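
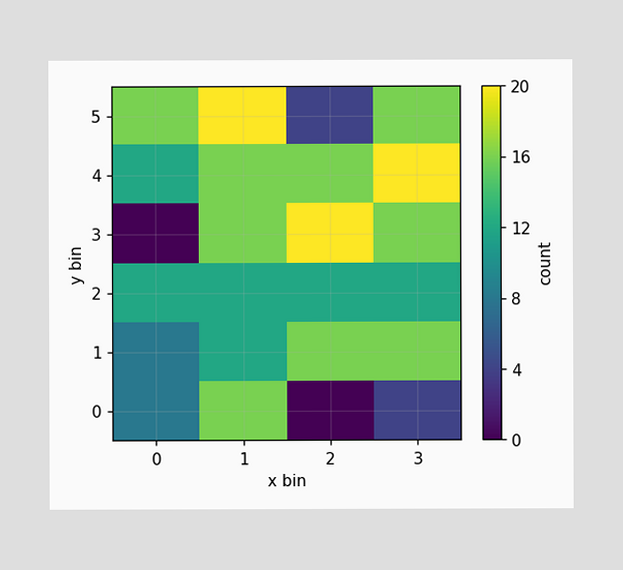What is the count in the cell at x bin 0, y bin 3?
Matching the cell (0, 3) against the colorbar gives 0.

0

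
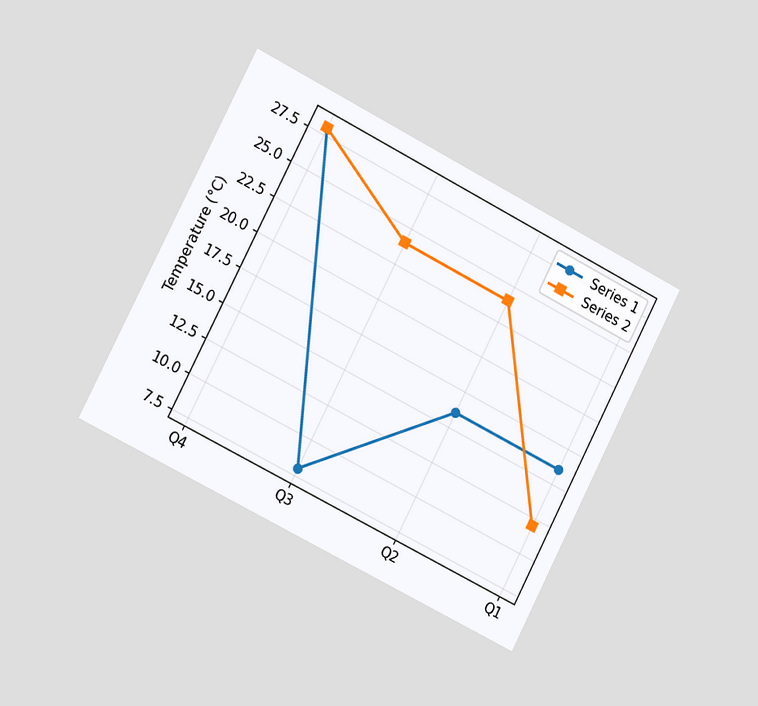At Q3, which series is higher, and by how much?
The chart is tilted about 27° clockwise and viewed slightly from the left. At Q3, Series 2 sits above the other line by 16°C.

Series 2, by 16°C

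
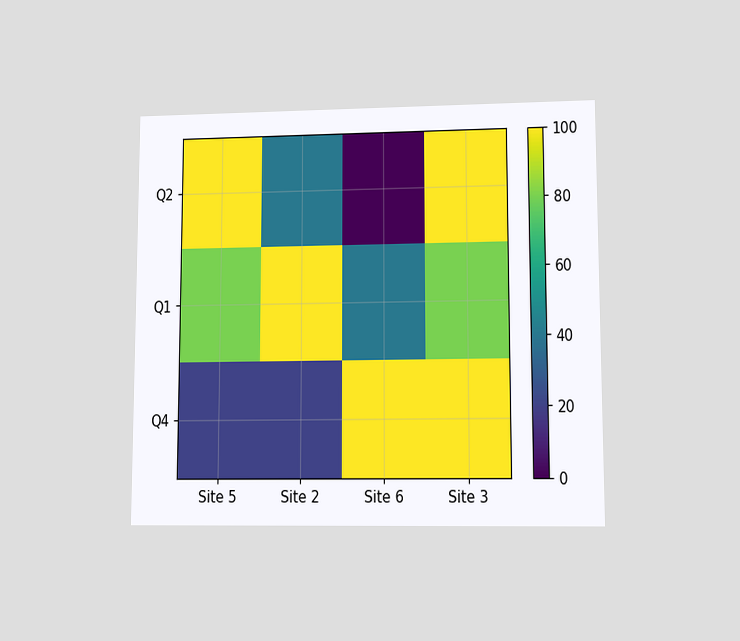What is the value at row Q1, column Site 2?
100

The chart is viewed at a slight angle. Matching cell (Q1, Site 2) against the colorbar gives 100.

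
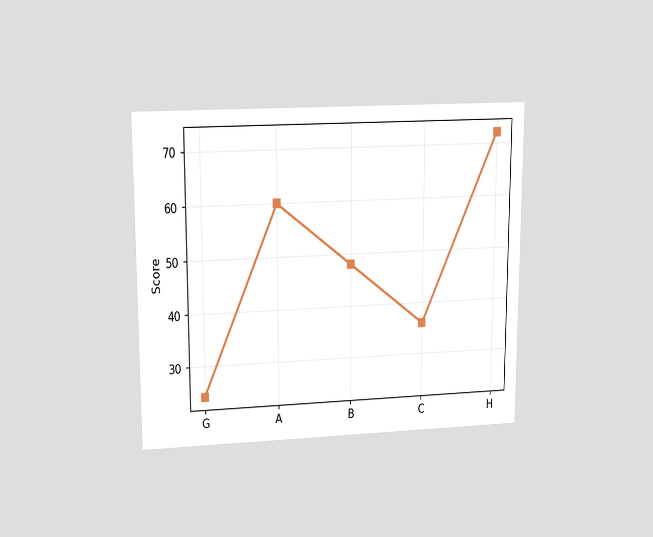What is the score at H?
The chart is viewed at a slight angle. At H, the line is at 72.

72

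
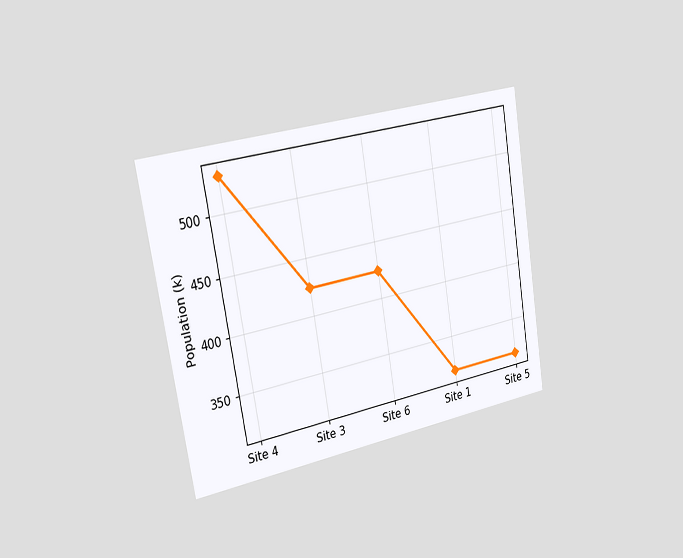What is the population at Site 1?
The chart is tilted about 10° counter-clockwise and viewed slightly from the left. At Site 1, the line is at 318k.

318k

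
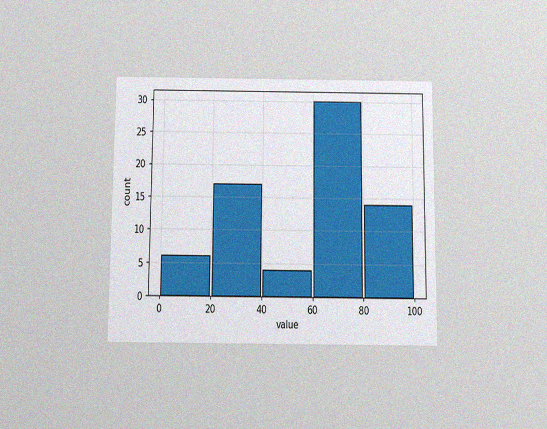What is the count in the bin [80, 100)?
The chart is viewed slightly from below, with some photo noise. The [80, 100) bin has height 14.

14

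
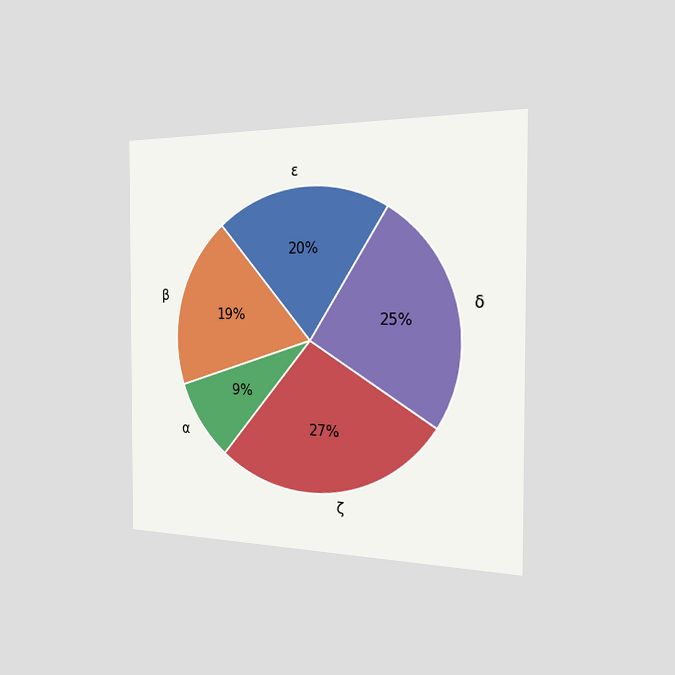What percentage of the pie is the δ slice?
The chart is viewed slightly from the right. The δ slice takes up 25% of the pie.

25%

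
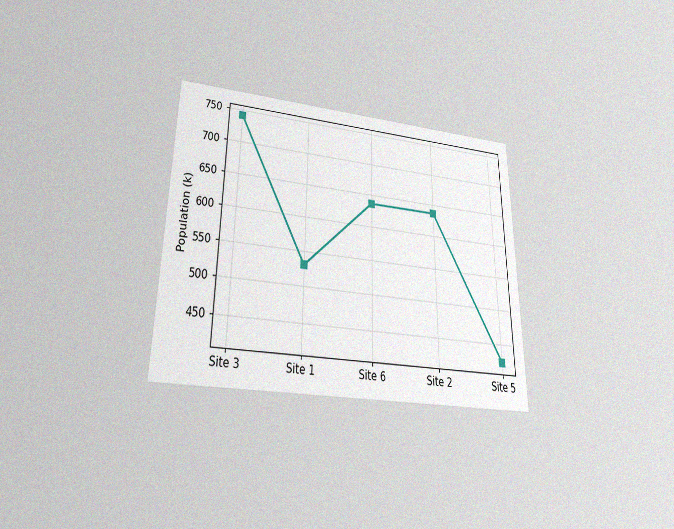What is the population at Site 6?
The chart is viewed slightly from below, with some photo noise. At Site 6, the line is at 636k.

636k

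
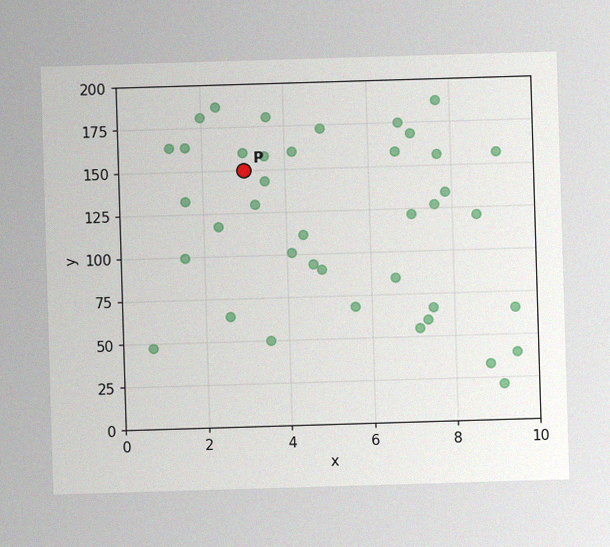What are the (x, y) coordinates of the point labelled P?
The image has some photo noise and uneven lighting. Following the gridlines from P to each axis, P sits at (3, 150).

(3, 150)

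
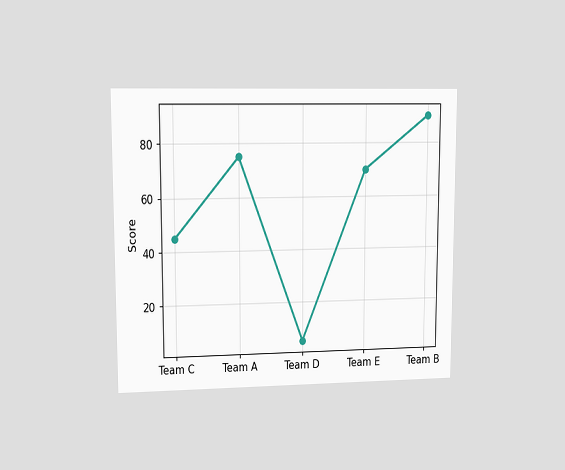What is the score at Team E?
70

The chart is viewed at a slight angle. At Team E, the line is at 70.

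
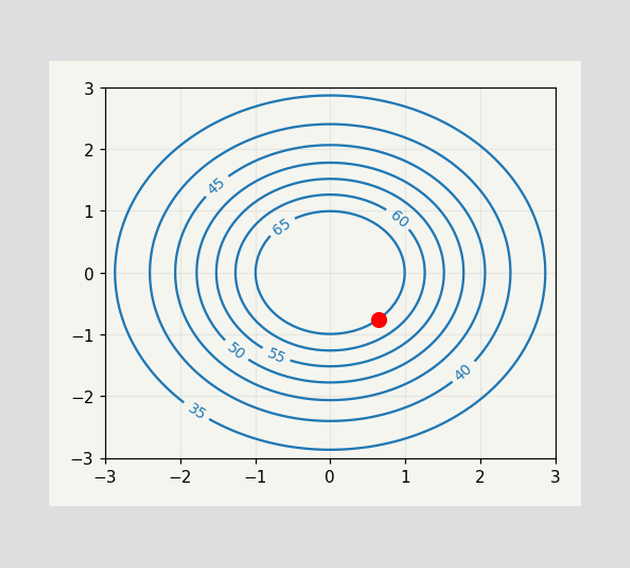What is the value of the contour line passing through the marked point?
65

The marked point sits on the contour labelled 65.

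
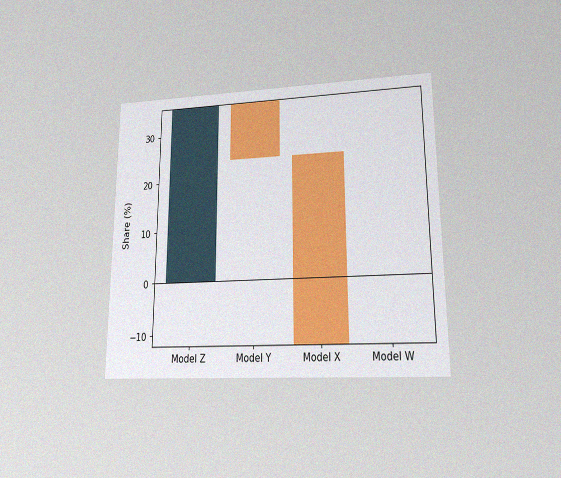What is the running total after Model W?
-12%

The chart is viewed at a slight angle, with some photo noise. After Model W the running total reaches -12%.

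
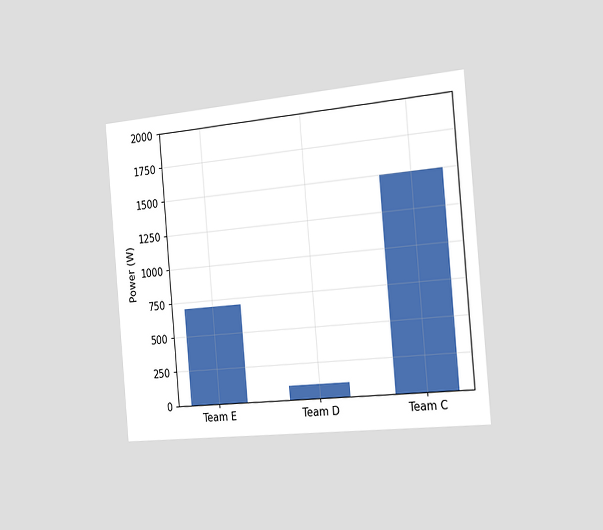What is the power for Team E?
The chart is tilted about 5° counter-clockwise and viewed slightly from the right. Reading along the chart's y-axis, the Team E bar reaches 700W.

700W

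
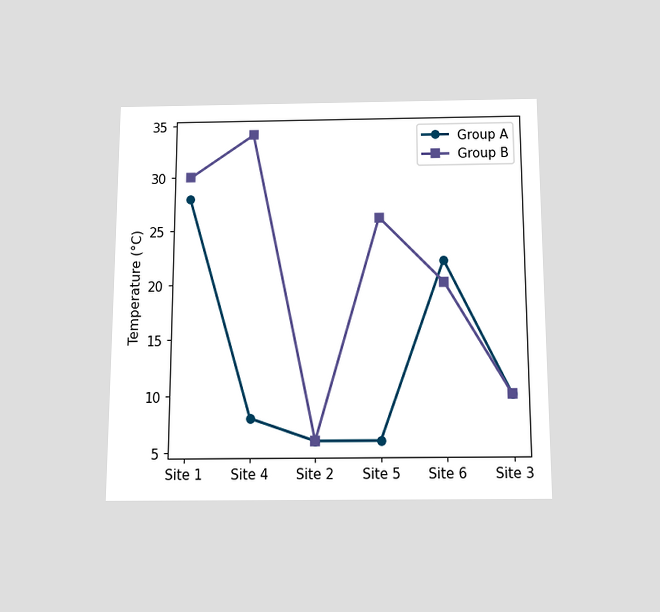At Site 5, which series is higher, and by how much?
Group B, by 20°C

The chart is viewed slightly from below. At Site 5, Group B sits above the other line by 20°C.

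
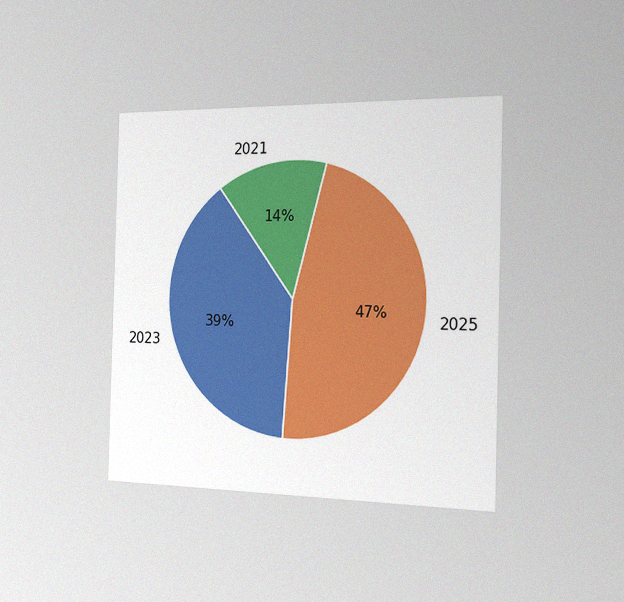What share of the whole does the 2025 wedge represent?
47%

The chart is viewed slightly from the right, with some photo noise. The 2025 slice takes up 47% of the pie.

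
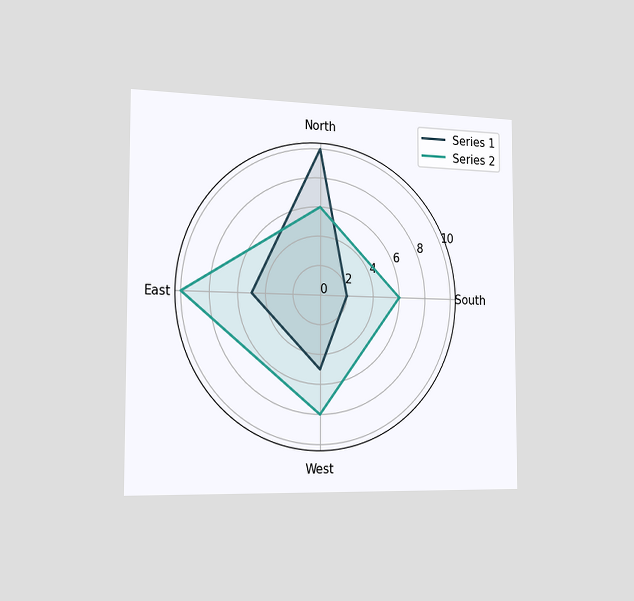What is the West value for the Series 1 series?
5

The chart is viewed slightly from the left. On the West axis, Series 1 reaches 5.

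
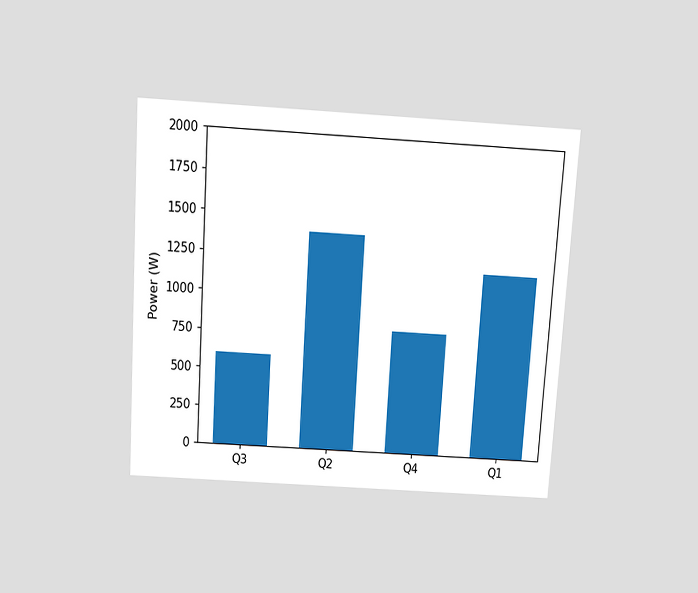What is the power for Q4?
800W

The chart is tilted about 4° clockwise and viewed slightly from above. Reading along the chart's y-axis, the Q4 bar reaches 800W.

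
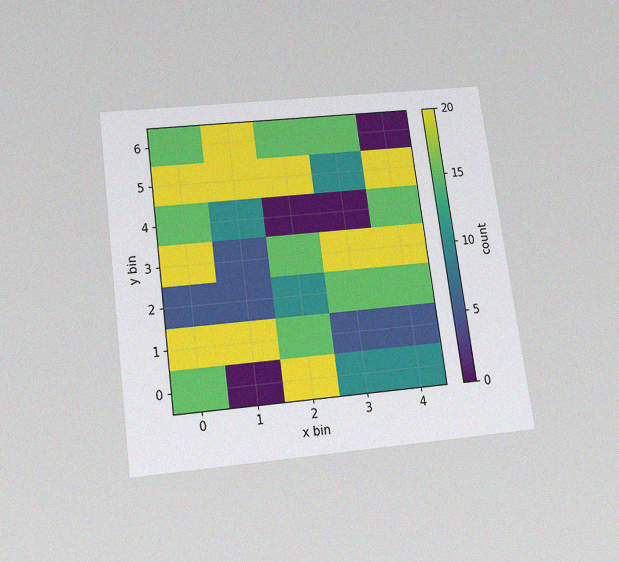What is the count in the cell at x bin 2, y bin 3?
15

The chart is tilted about 8° counter-clockwise and viewed slightly from below, with some photo noise. Matching the cell (2, 3) against the colorbar gives 15.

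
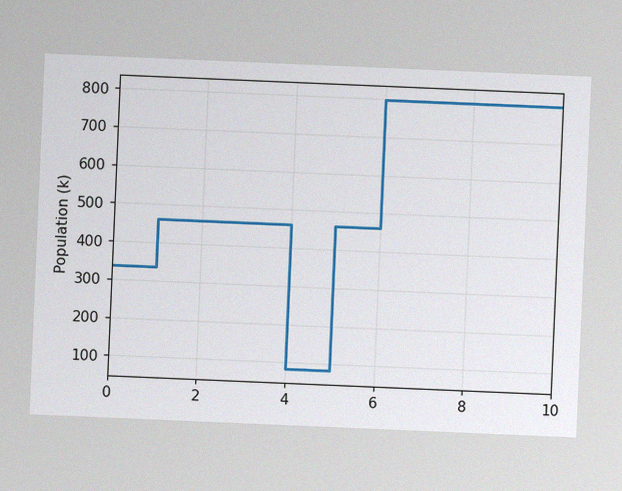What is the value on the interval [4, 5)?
84k

The chart is tilted about 2° clockwise, with some photo noise. On [4, 5) the step sits at 84k.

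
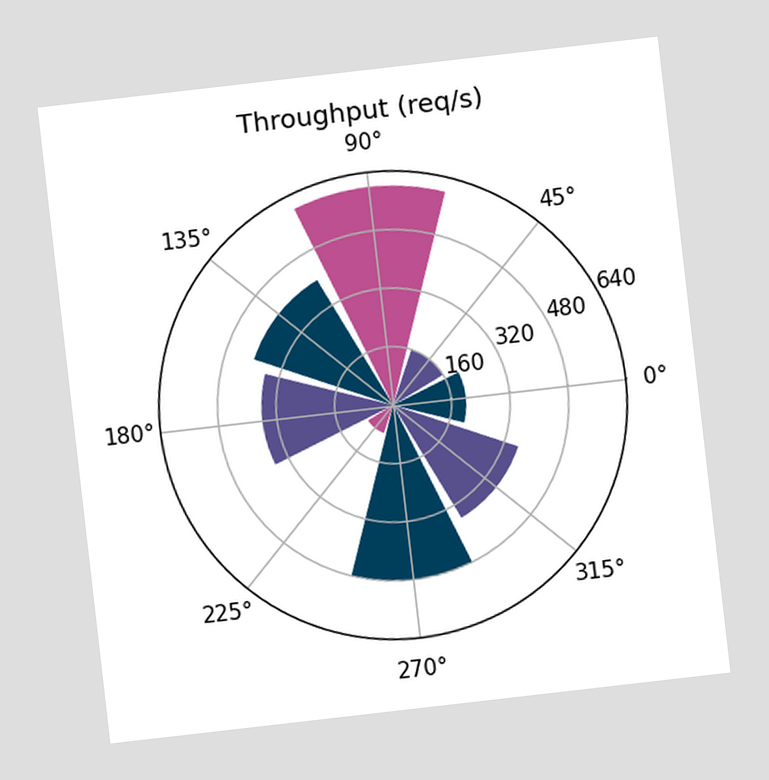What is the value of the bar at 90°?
The chart is tilted about 7° counter-clockwise. The bar at 90° reaches 600req/s on the radial axis.

600req/s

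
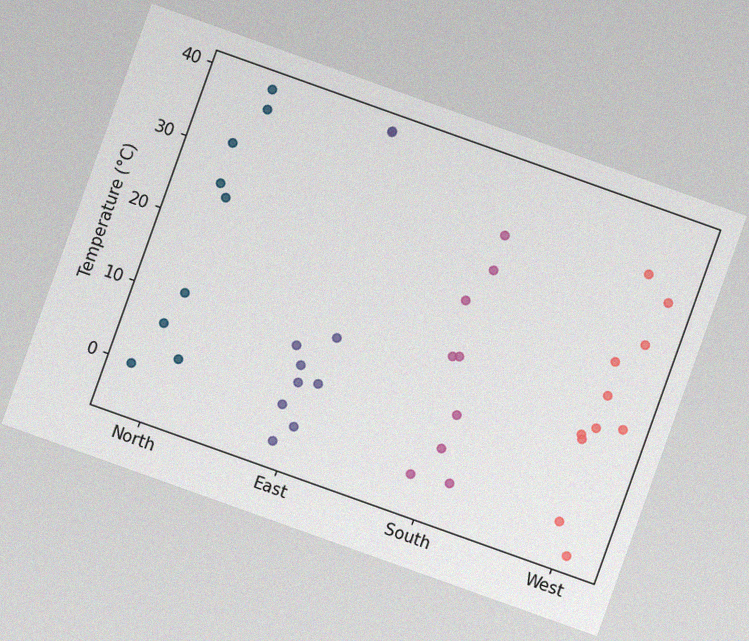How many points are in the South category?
The chart is tilted about 20° clockwise, with some photo noise. Counting the markers in the South column gives 9.

9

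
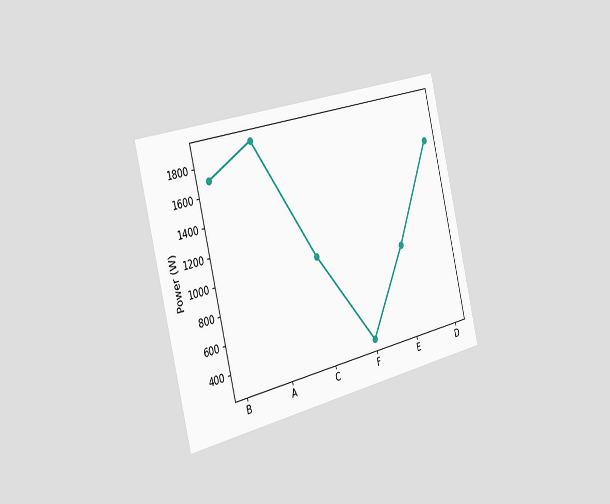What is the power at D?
1600W

The chart is tilted about 14° counter-clockwise and viewed slightly from the left. At D, the line is at 1600W.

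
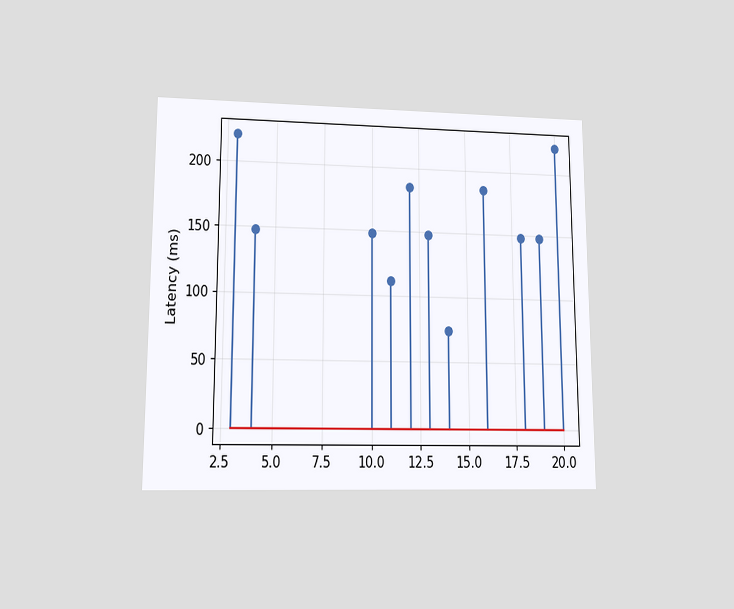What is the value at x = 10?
148ms

The chart is viewed at a slight angle. The stem at x=10 reaches 148ms.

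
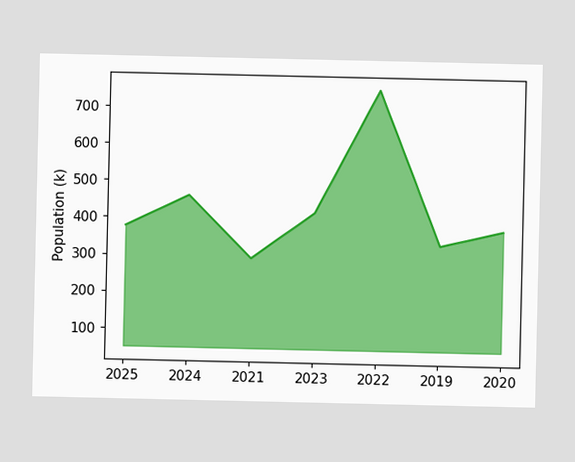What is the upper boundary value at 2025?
378k

At 2025 the upper boundary is at 378k.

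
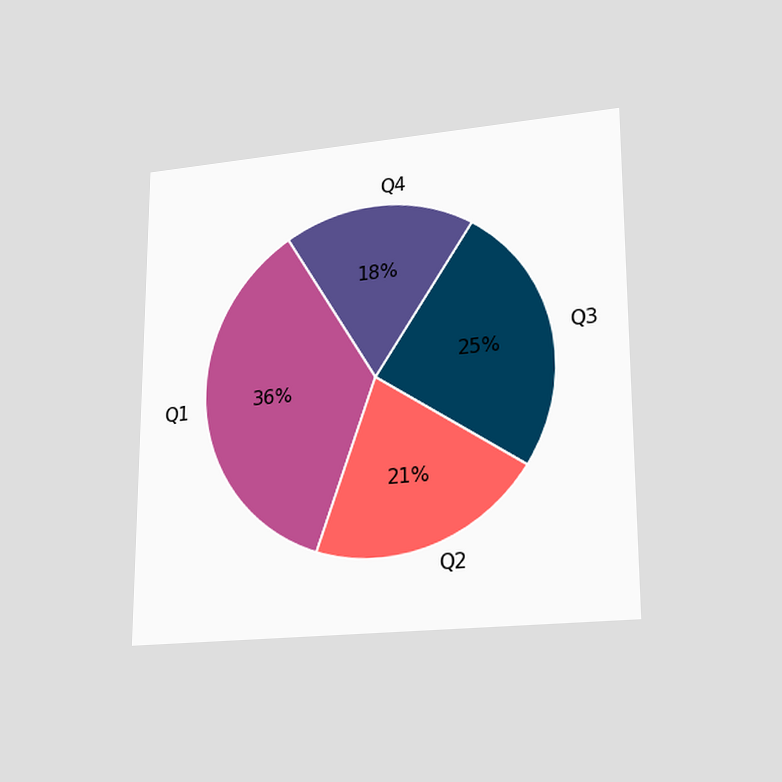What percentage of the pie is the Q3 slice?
25%

The chart is viewed at a slight angle. The Q3 slice takes up 25% of the pie.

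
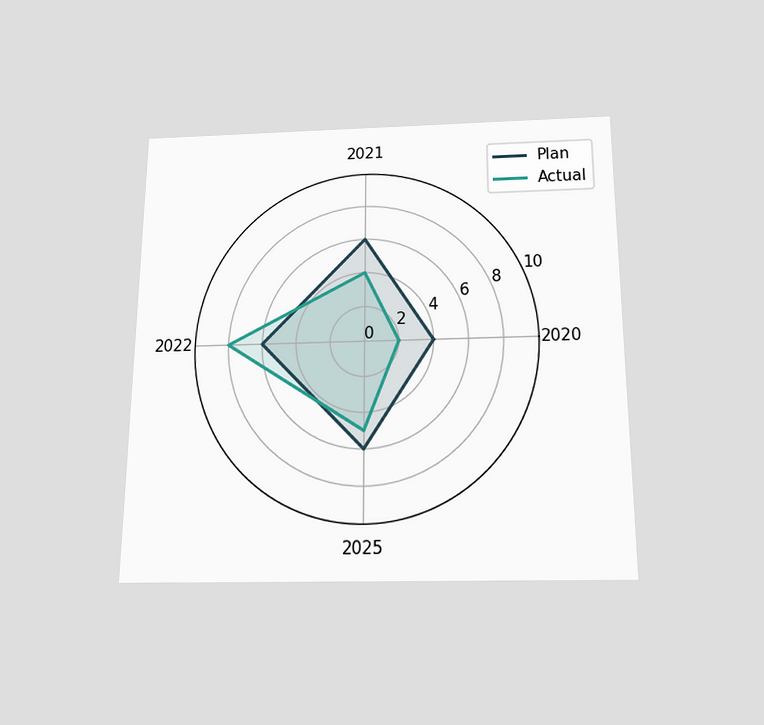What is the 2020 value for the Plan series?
4

The chart is viewed slightly from below. On the 2020 axis, Plan reaches 4.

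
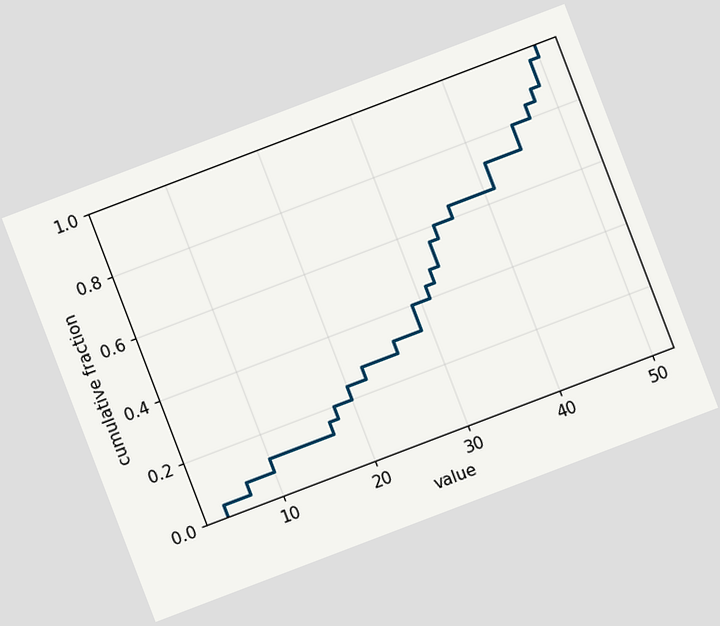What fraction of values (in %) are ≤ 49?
96%

The chart is tilted about 21° counter-clockwise. At x=49 the ECDF step is at 96%.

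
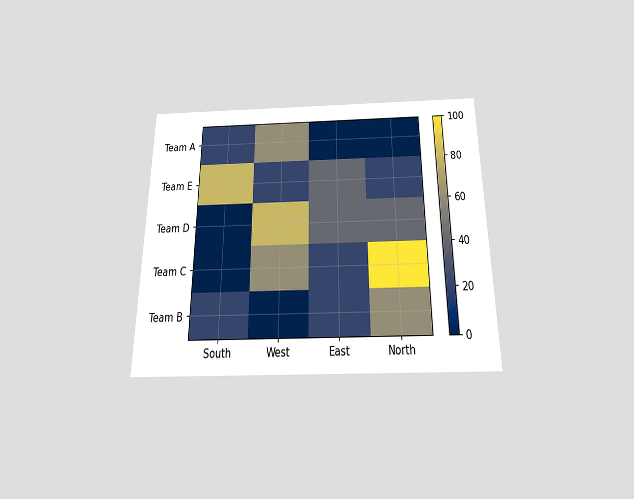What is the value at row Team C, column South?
The chart is viewed slightly from below. Matching cell (Team C, South) against the colorbar gives 0.

0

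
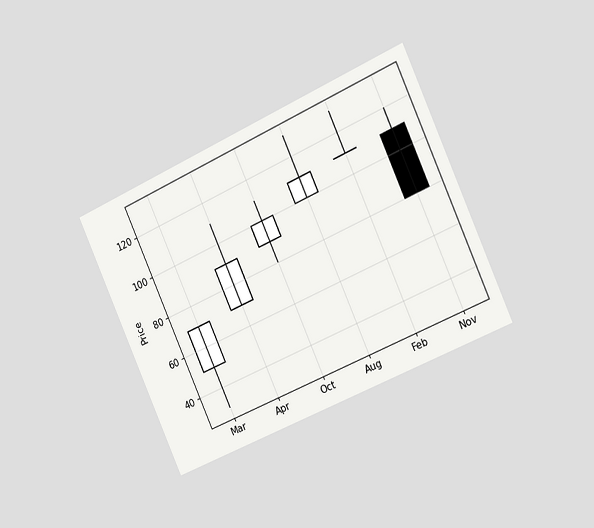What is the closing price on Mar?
The chart is tilted about 24° counter-clockwise and viewed slightly from the right. The Mar candle closes at 70.

70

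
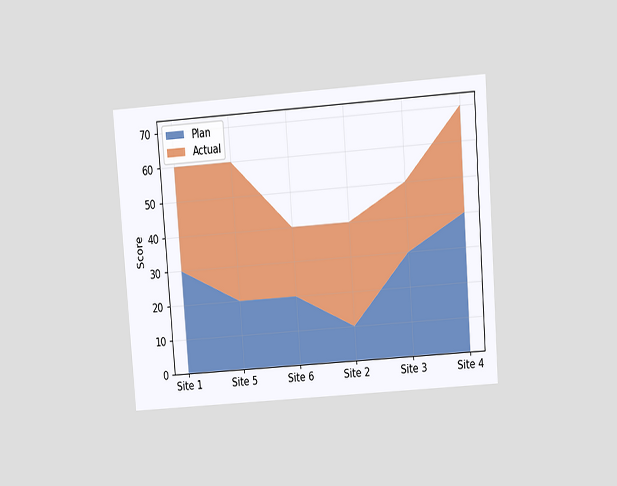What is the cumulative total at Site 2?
The chart is tilted about 4° counter-clockwise and viewed slightly from above. The stacked total at Site 2 reaches 40.

40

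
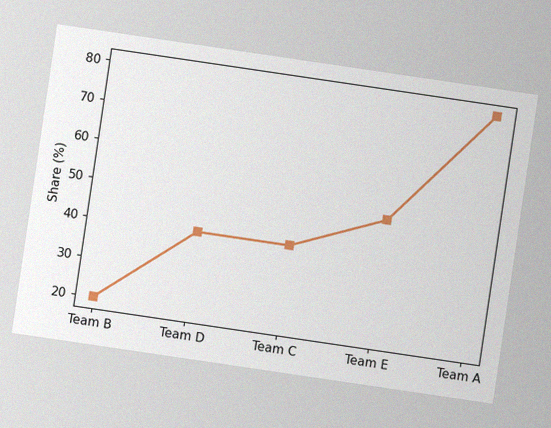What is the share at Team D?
The chart is tilted about 8° clockwise, with some photo noise. At Team D, the line is at 40%.

40%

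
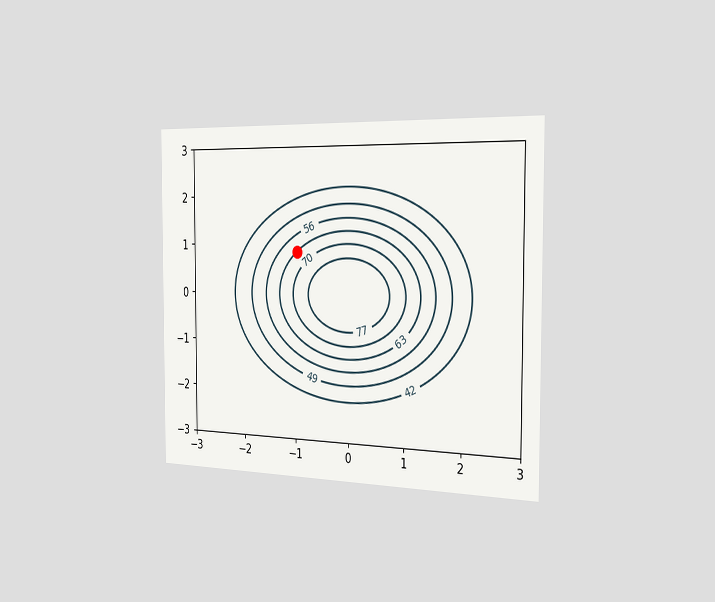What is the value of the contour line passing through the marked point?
63

The chart is viewed slightly from the right. The marked point sits on the contour labelled 63.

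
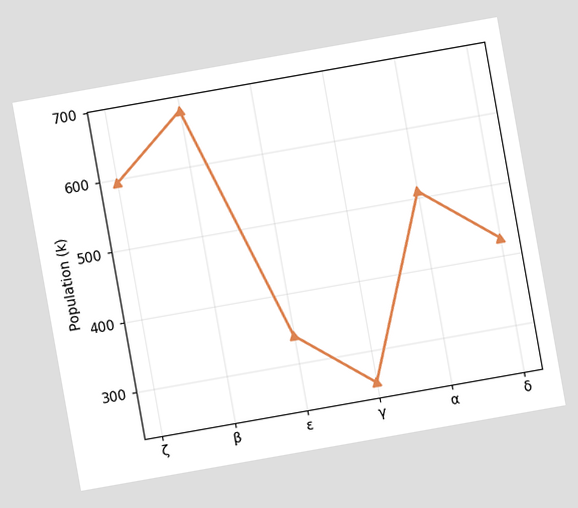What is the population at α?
The chart is tilted about 10° counter-clockwise. At α, the line is at 510k.

510k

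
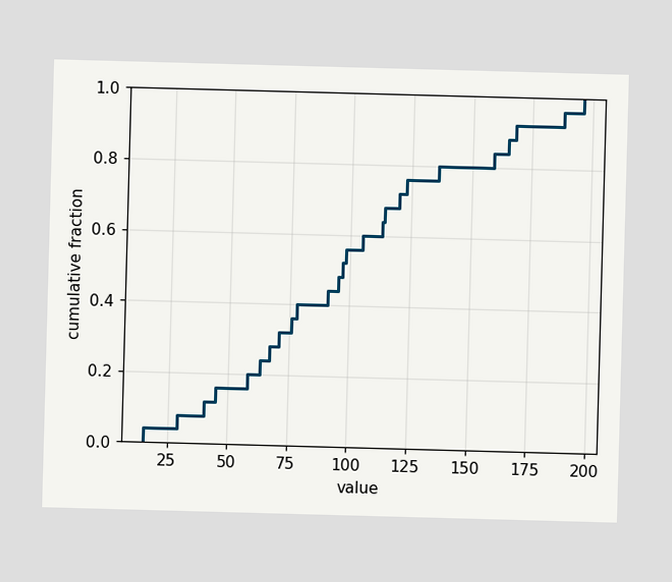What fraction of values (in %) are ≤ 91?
At x=91 the ECDF step is at 44%.

44%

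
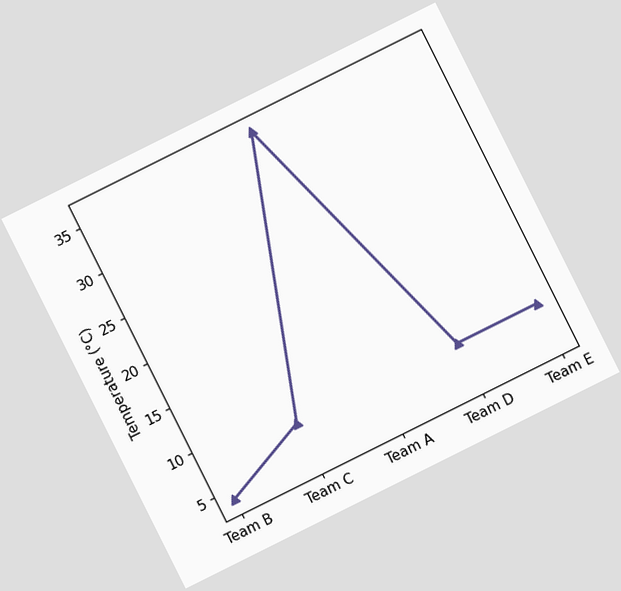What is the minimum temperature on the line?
The chart is tilted about 27° counter-clockwise. The lowest point is at Team B, and reading across to the y-axis gives 4°C.

4°C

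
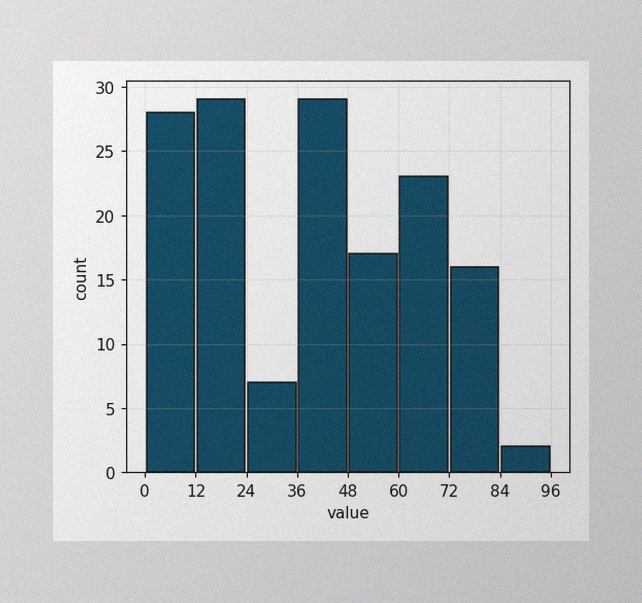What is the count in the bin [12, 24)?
29

The image has some photo noise and uneven lighting. The [12, 24) bin has height 29.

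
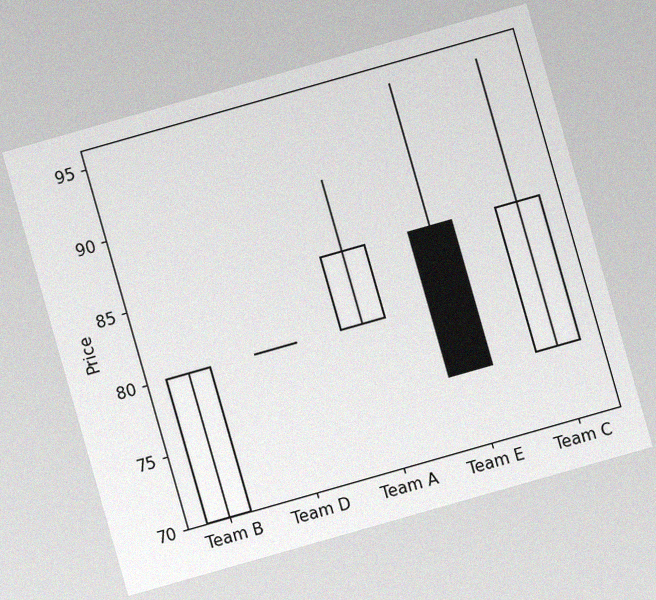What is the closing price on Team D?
The chart is tilted about 16° counter-clockwise, with some photo noise. The Team D candle closes at 80.

80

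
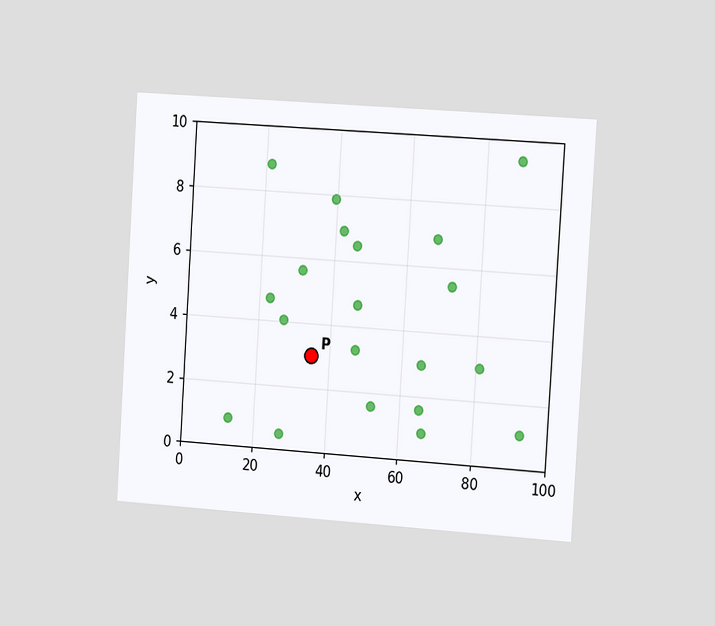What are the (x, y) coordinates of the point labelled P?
The chart is tilted about 4° clockwise and viewed slightly from the right. Following the gridlines from P to each axis, P sits at (35, 3).

(35, 3)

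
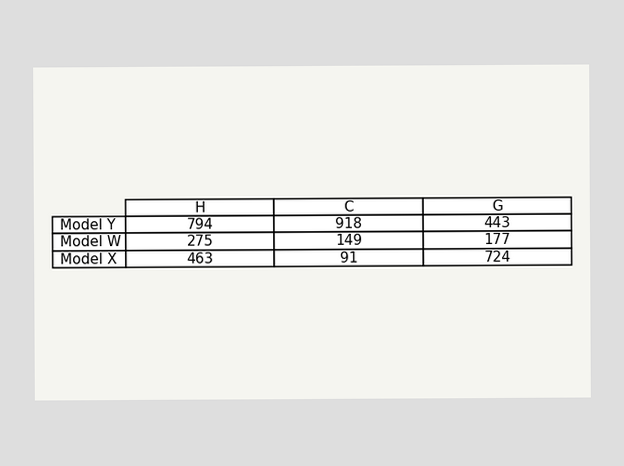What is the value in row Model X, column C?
The (Model X, C) cell reads 91.

91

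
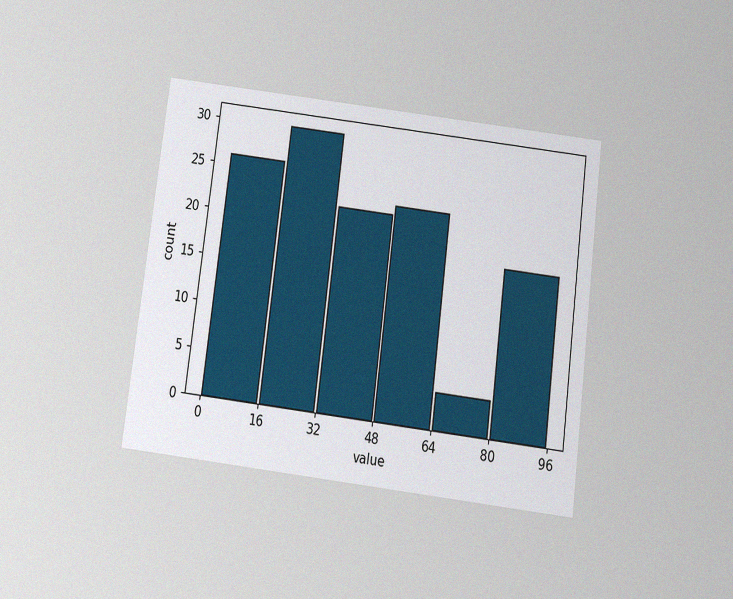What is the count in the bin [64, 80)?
The chart is tilted about 7° clockwise and viewed slightly from below, with some photo noise. The [64, 80) bin has height 4.

4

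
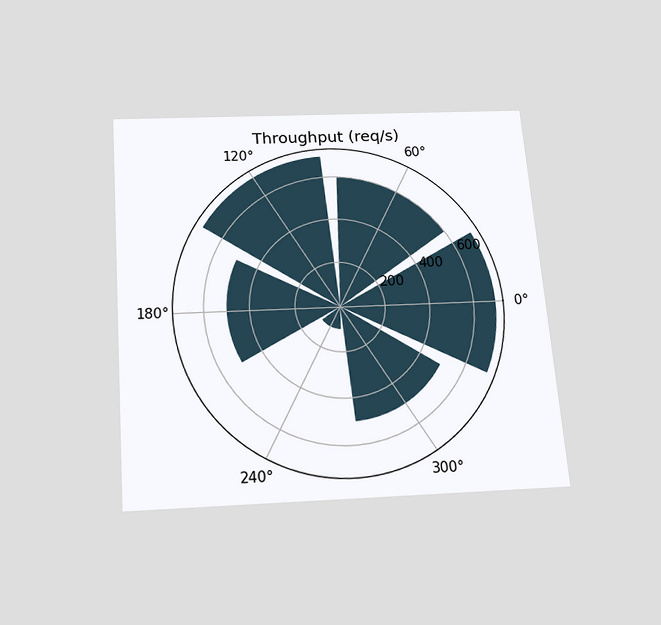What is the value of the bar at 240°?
The chart is tilted about 5° counter-clockwise and viewed slightly from below. The bar at 240° reaches 100req/s on the radial axis.

100req/s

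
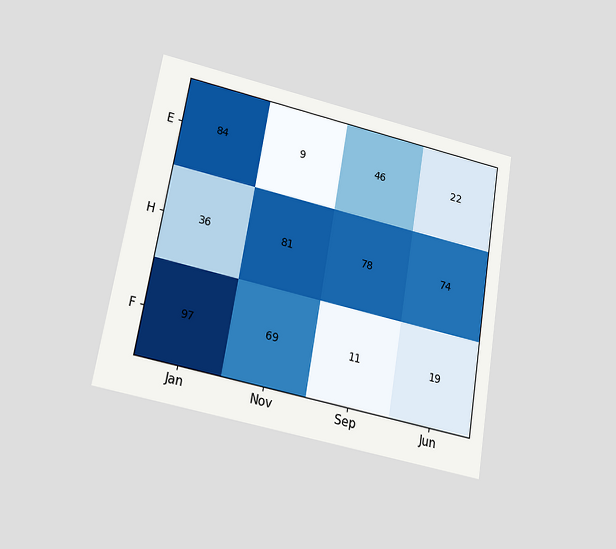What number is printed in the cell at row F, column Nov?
69

The chart is tilted about 10° clockwise and viewed slightly from below. The (F, Nov) cell reads 69.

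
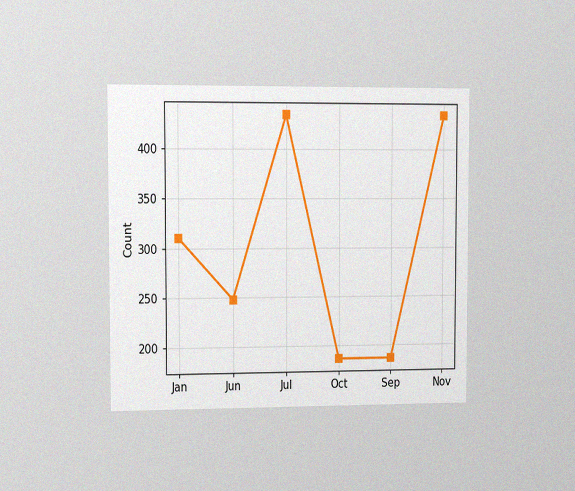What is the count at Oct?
186

The chart is viewed slightly from the left, with some photo noise. At Oct, the line is at 186.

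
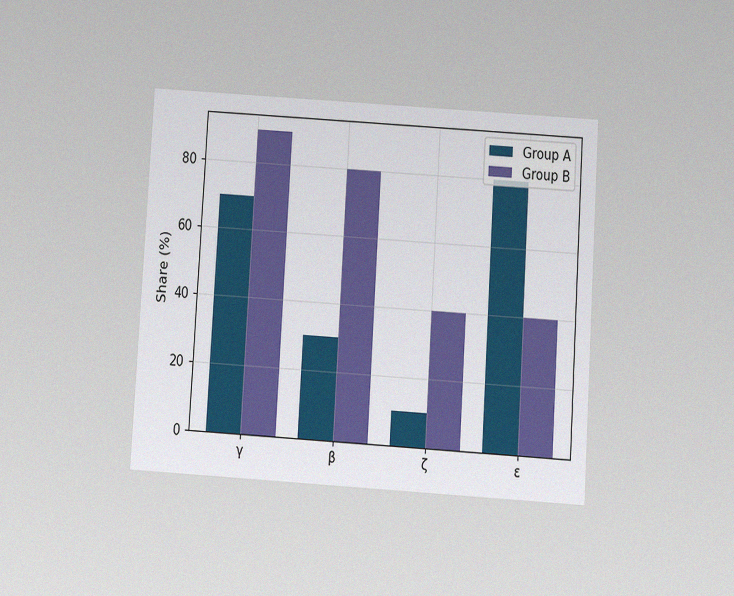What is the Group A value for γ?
70%

The chart is tilted about 4° clockwise and viewed slightly from below, with some photo noise. The Group A bar at γ reaches 70% on the y-axis.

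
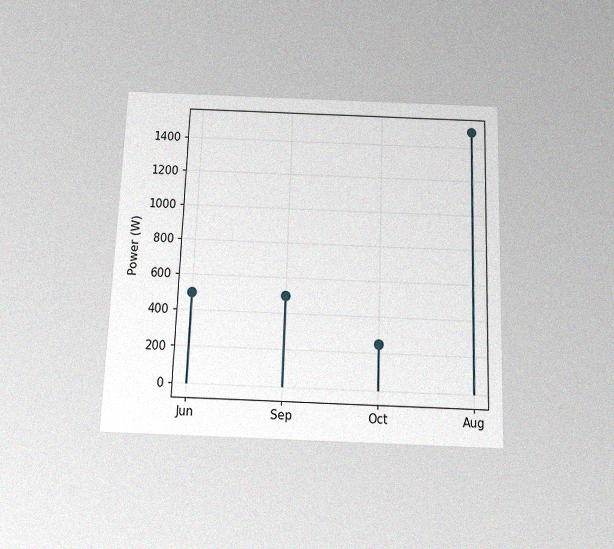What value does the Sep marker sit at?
The chart is tilted about 2° clockwise and viewed slightly from below, with some photo noise. The Sep marker sits at 500W.

500W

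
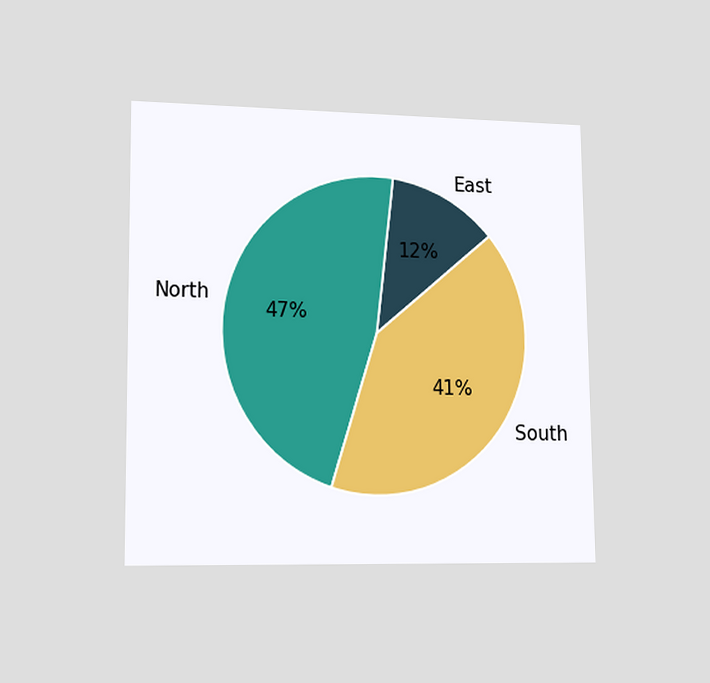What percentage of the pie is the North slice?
47%

The chart is viewed slightly from the left. The North slice takes up 47% of the pie.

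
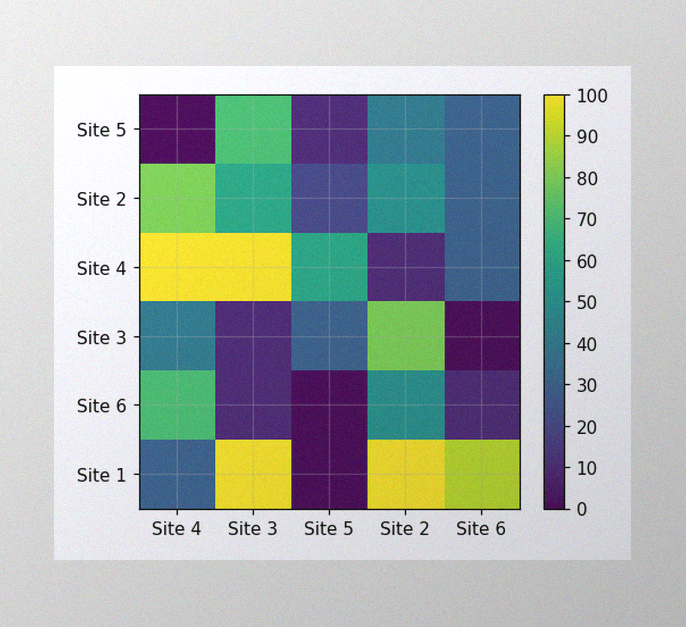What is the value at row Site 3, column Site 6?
The image has some photo noise and uneven lighting. Matching cell (Site 3, Site 6) against the colorbar gives 0.

0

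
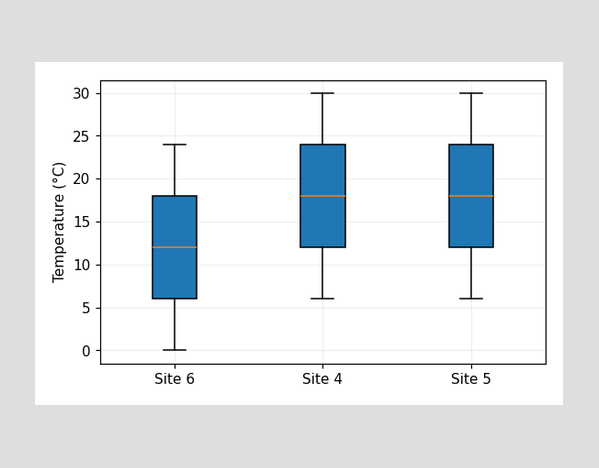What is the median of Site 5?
The median line in the Site 5 box sits at 18°C.

18°C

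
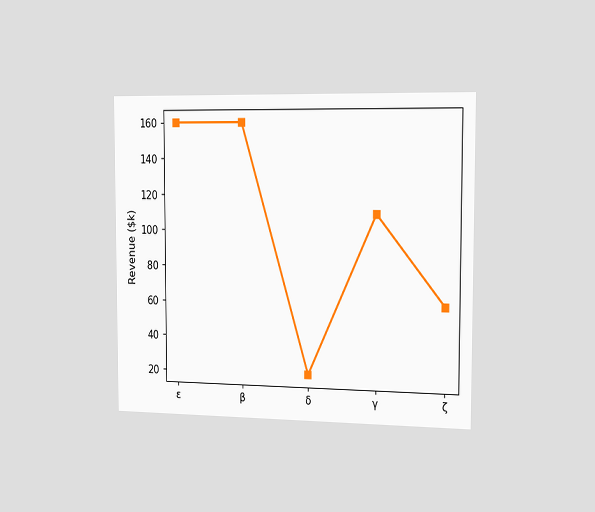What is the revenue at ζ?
The chart is viewed slightly from the right. At ζ, the line is at $60k.

$60k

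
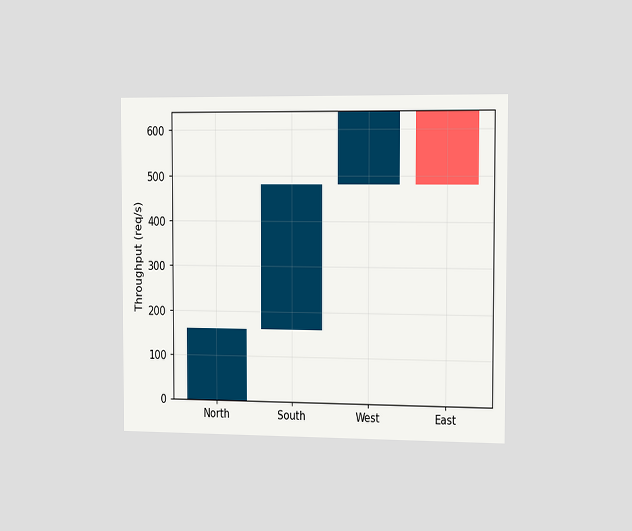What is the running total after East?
The chart is viewed slightly from the right. After East the running total reaches 480req/s.

480req/s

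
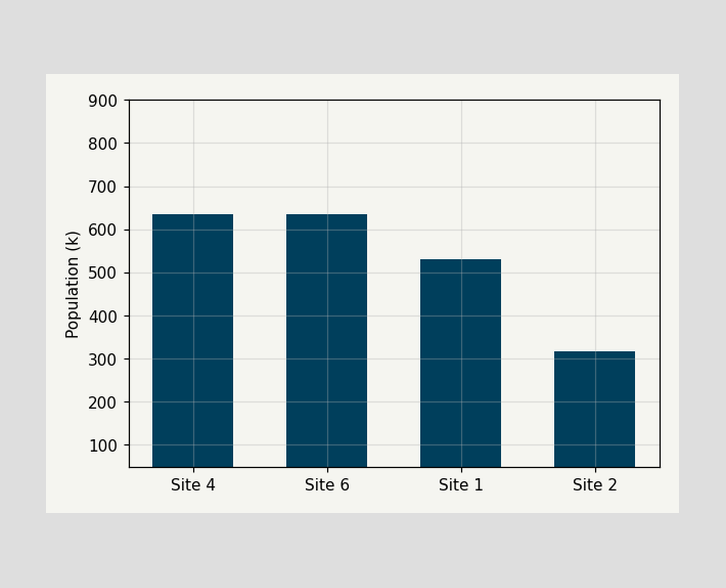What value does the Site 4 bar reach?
Reading along the chart's y-axis, the Site 4 bar reaches 636k.

636k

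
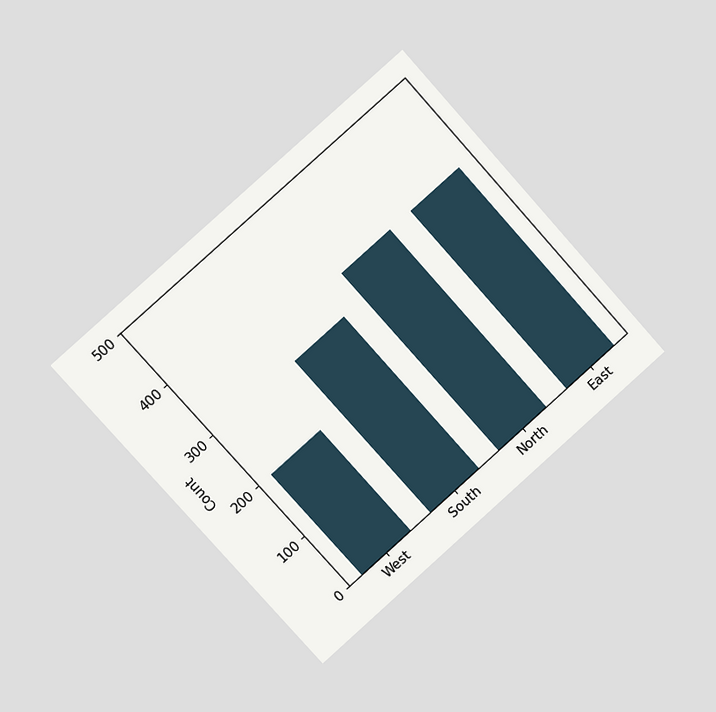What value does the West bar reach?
The chart is tilted about 42° counter-clockwise and viewed at a slight angle. Reading along the chart's y-axis, the West bar reaches 200.

200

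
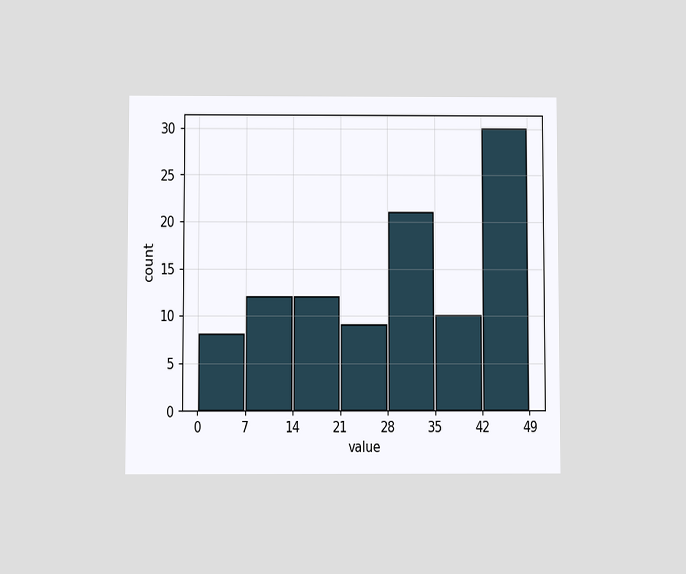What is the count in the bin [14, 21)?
12

The chart is viewed slightly from below. The [14, 21) bin has height 12.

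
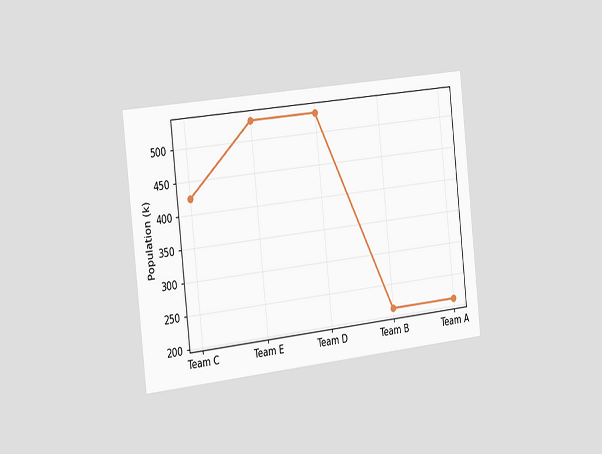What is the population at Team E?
530k

The chart is tilted about 6° counter-clockwise and viewed slightly from the left. At Team E, the line is at 530k.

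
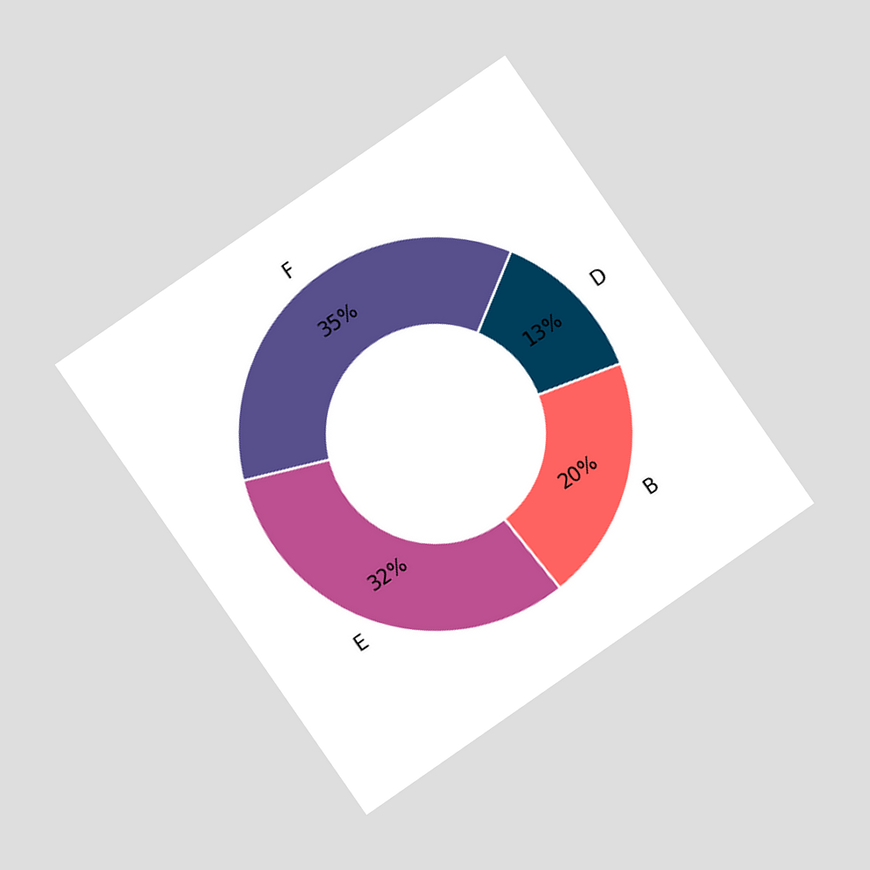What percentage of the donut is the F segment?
35%

The chart is tilted about 35° counter-clockwise and viewed at a slight angle. The F segment takes up 35% of the ring.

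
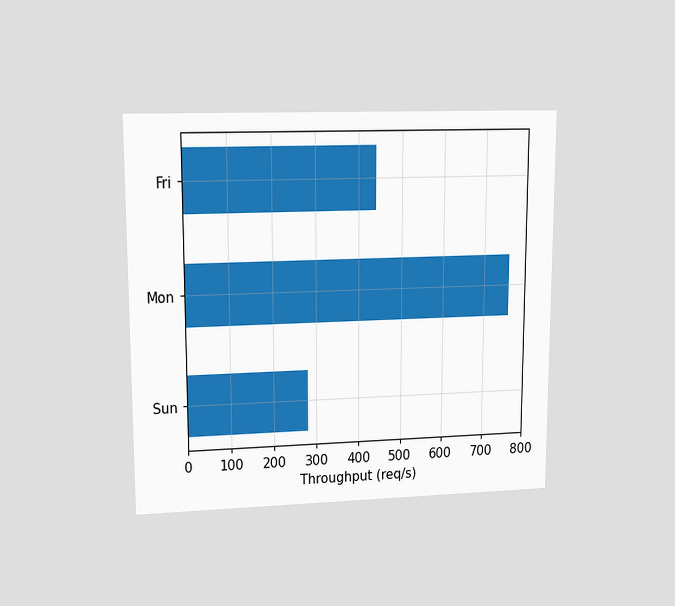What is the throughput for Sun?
280req/s

The chart is viewed at a slight angle. Reading along the chart's x-axis, the Sun bar reaches 280req/s.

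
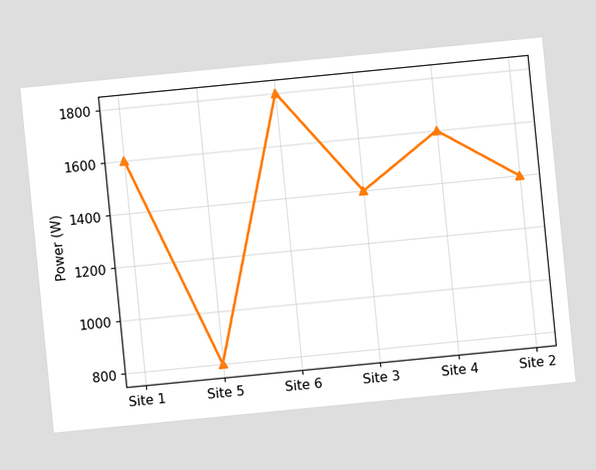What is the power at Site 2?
The chart is tilted about 6° counter-clockwise. At Site 2, the line is at 1400W.

1400W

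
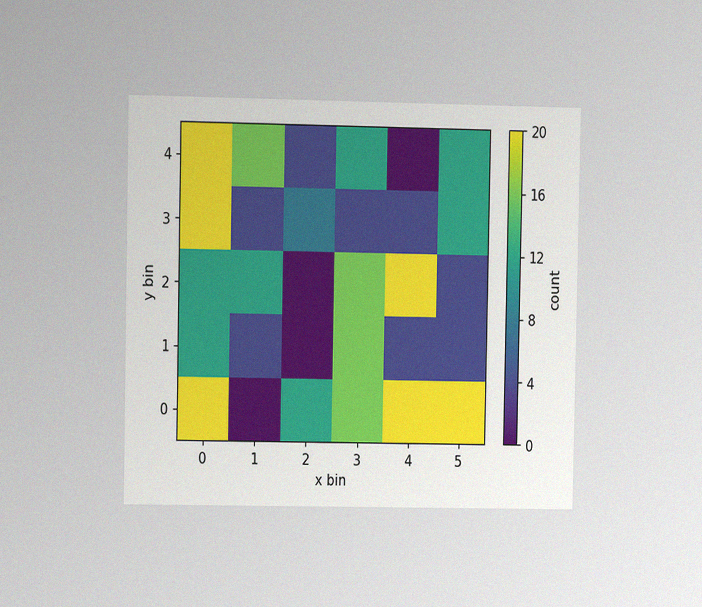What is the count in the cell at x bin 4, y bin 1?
The chart is viewed at a slight angle, with some photo noise. Matching the cell (4, 1) against the colorbar gives 4.

4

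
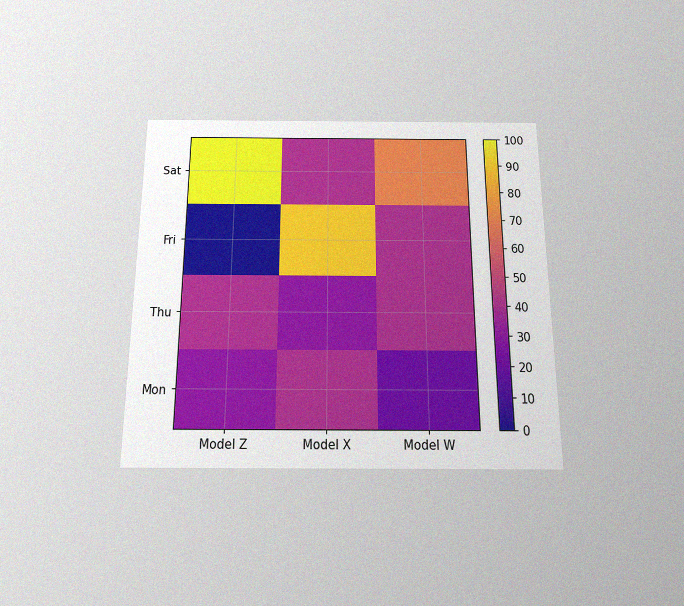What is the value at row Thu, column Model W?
40

The chart is viewed slightly from below, with some photo noise. Matching cell (Thu, Model W) against the colorbar gives 40.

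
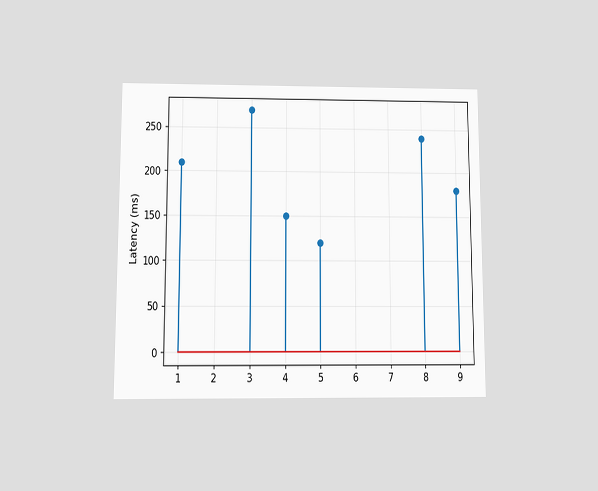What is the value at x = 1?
The chart is viewed at a slight angle. The stem at x=1 reaches 210ms.

210ms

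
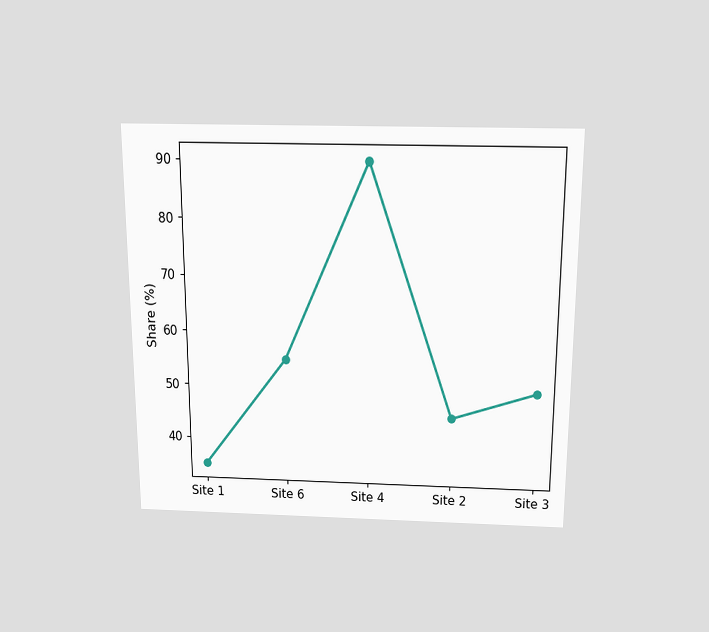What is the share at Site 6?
55%

The chart is viewed slightly from above. At Site 6, the line is at 55%.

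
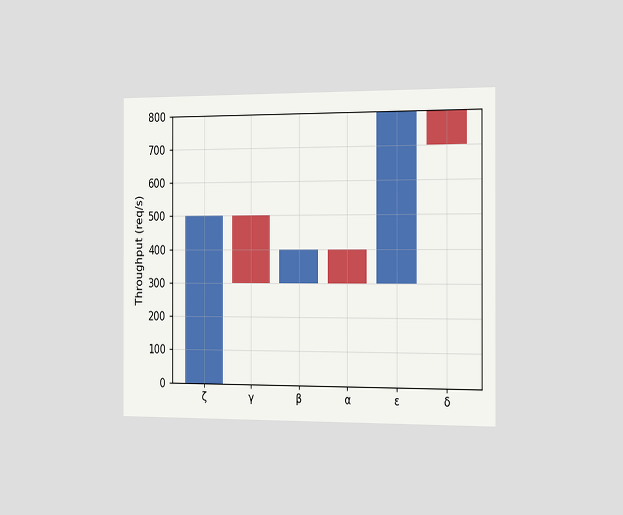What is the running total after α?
The chart is viewed slightly from the right. After α the running total reaches 300req/s.

300req/s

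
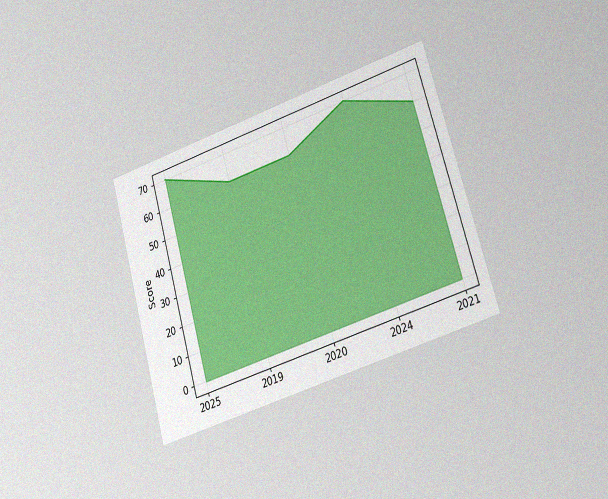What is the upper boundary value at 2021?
60

The chart is tilted about 16° counter-clockwise and viewed slightly from the right, with some photo noise. At 2021 the upper boundary is at 60.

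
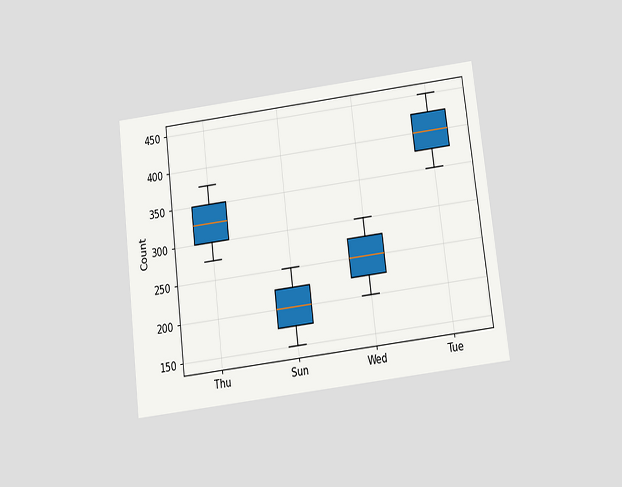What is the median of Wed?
250

The chart is tilted about 7° counter-clockwise and viewed slightly from below. The median line in the Wed box sits at 250.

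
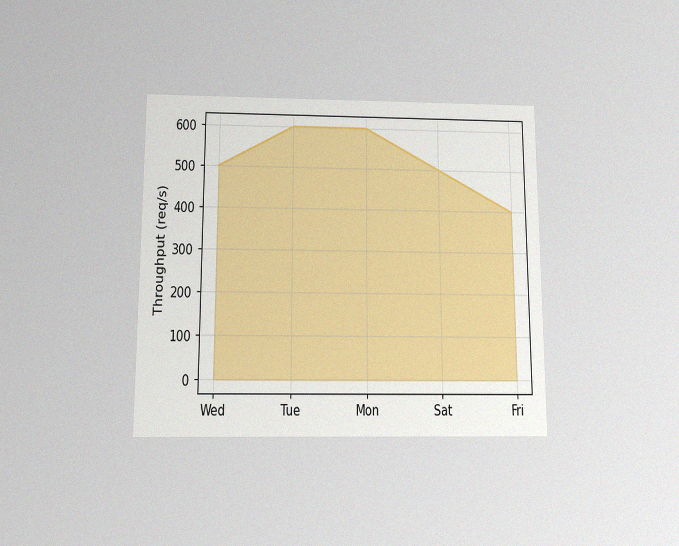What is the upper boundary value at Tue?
600req/s

The chart is viewed slightly from below, with some photo noise. At Tue the upper boundary is at 600req/s.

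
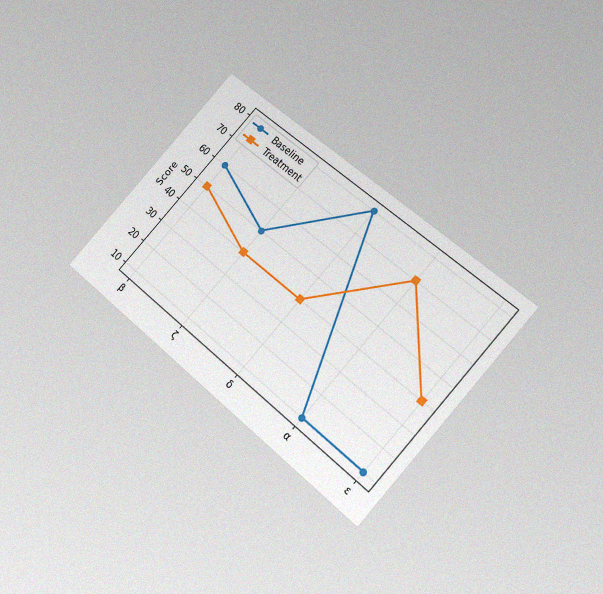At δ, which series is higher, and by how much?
Baseline, by 40

The chart is tilted about 42° clockwise and viewed at a slight angle, with some photo noise. At δ, Baseline sits above the other line by 40.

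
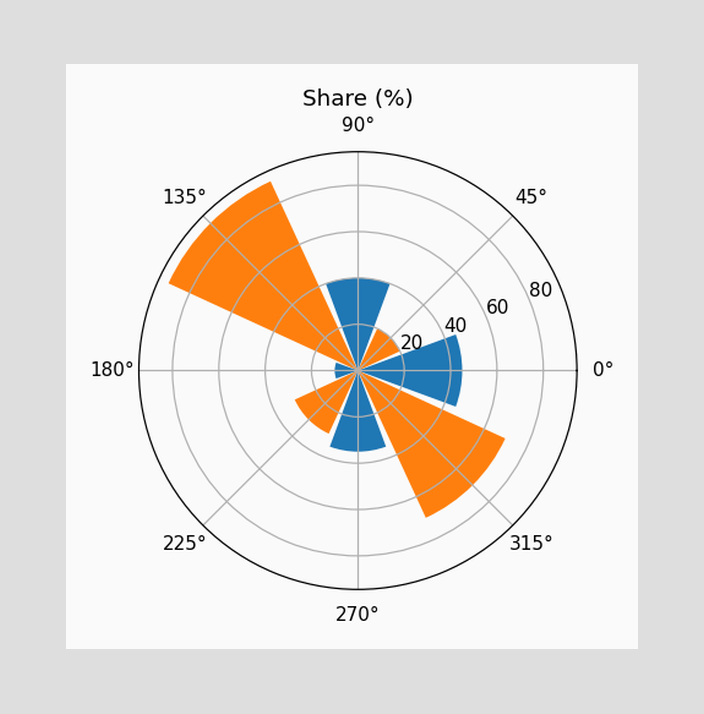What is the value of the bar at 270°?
35%

The bar at 270° reaches 35% on the radial axis.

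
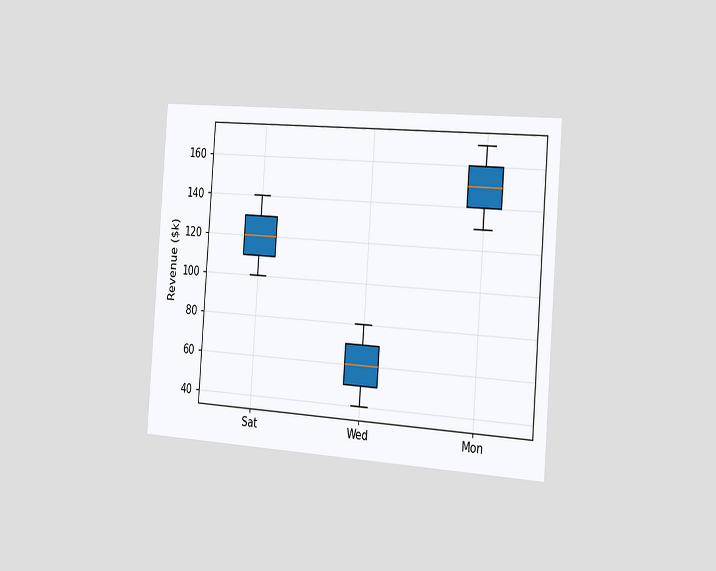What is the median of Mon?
The chart is tilted about 4° clockwise and viewed slightly from the right. The median line in the Mon box sits at $150k.

$150k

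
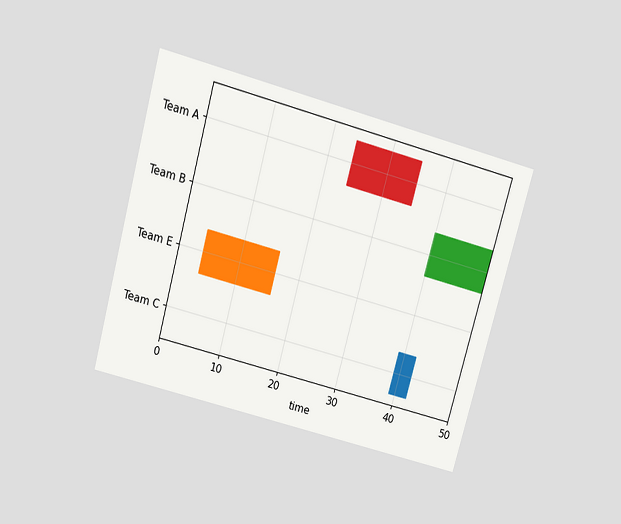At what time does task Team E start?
The chart is tilted about 15° clockwise and viewed slightly from above. The Team E bar begins at t=4.

4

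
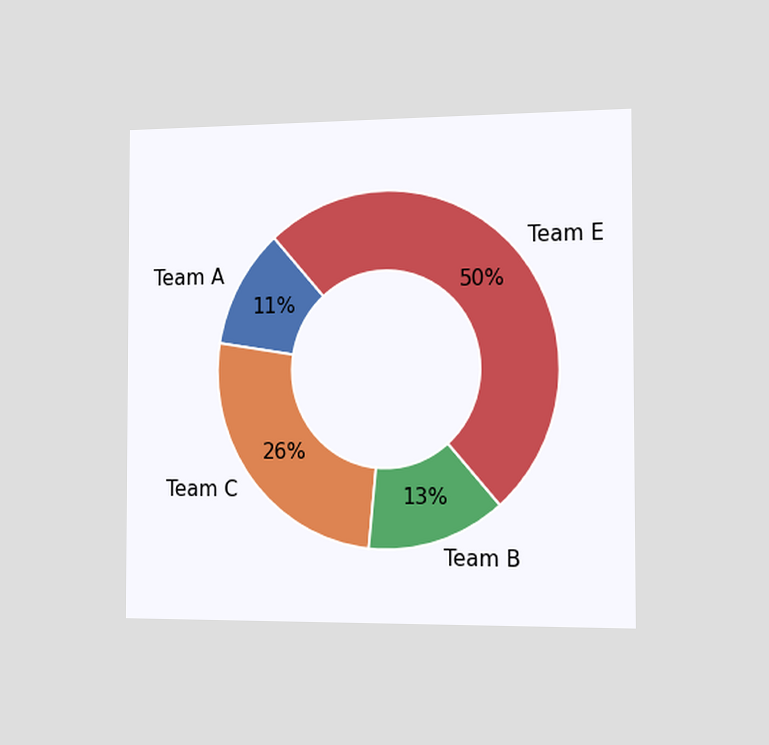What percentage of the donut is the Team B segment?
The chart is viewed slightly from the right. The Team B segment takes up 13% of the ring.

13%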